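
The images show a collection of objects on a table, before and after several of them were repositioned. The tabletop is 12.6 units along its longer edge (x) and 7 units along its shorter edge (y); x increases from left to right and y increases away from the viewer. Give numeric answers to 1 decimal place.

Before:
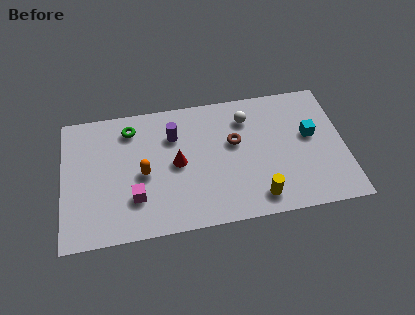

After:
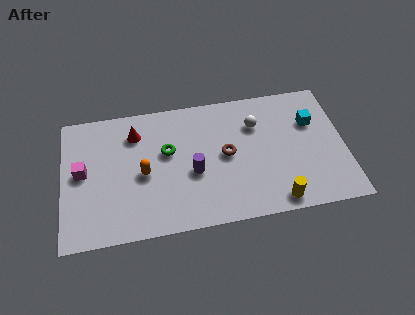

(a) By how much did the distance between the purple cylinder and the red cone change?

+2.0

Before: roughly 1.5 units apart; after: 3.5. That's 2.0 units further apart.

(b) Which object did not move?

the orange capsule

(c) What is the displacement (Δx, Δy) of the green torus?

(1.6, -1.5)

The green torus started near (3.1, 5.7) and ended near (4.7, 4.2).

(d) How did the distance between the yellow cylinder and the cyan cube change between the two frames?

+0.5

Before: roughly 3.8 units apart; after: 4.3. That's 0.5 units further apart.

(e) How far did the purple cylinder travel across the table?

2.2

The purple cylinder moved from about (5.0, 5.0) to (5.8, 2.9), a distance of √(0.8² + 2.1²) ≈ 2.2.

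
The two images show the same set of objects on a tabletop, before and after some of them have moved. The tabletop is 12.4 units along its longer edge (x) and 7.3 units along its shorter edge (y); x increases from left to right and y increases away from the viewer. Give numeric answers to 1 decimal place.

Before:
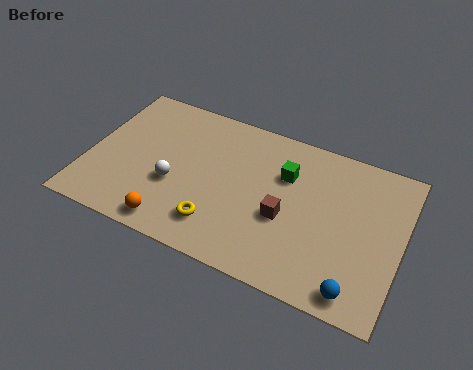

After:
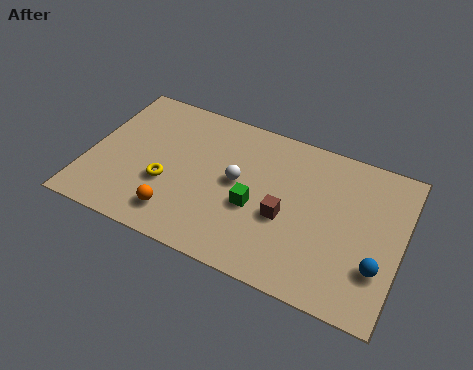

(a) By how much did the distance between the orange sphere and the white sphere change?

+1.4

They were about 1.9 units apart before and 3.3 after — 1.4 units further apart.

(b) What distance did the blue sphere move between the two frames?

1.5

The blue sphere moved from about (10.9, 0.9) to (11.6, 2.2), a distance of √(0.7² + 1.3²) ≈ 1.5.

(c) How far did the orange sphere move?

0.5

The orange sphere was near (3.7, 0.9) before and (3.8, 1.4) after, so it travelled √(0.1² + 0.5²) ≈ 0.5 units.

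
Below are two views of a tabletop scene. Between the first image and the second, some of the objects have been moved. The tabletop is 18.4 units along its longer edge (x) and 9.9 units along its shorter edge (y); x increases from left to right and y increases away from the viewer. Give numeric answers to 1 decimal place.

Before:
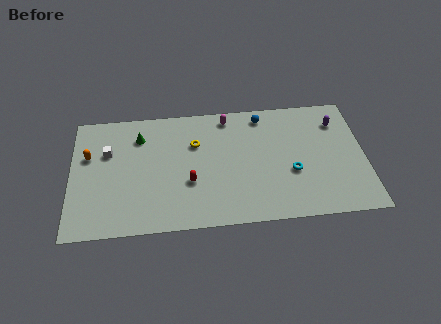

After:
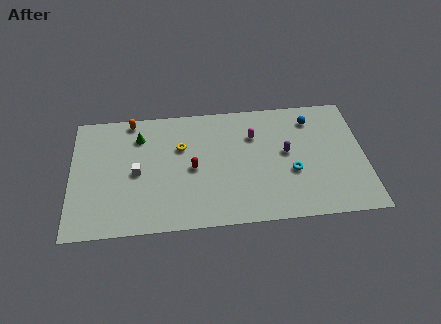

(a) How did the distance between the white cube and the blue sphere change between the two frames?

+1.6

They were about 10.0 units apart before and 11.6 after — 1.6 units further apart.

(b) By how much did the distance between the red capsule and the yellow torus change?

-1.2

They were about 3.1 units apart before and 1.9 after — 1.2 units closer together.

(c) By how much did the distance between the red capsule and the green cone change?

-0.7

Before: roughly 5.1 units apart; after: 4.4. That's 0.7 units closer together.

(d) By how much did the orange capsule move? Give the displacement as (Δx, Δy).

(2.7, 2.7)

The orange capsule started near (1.1, 6.3) and ended near (3.8, 9.0).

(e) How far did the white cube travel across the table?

2.5

The white cube was near (2.3, 6.5) before and (4.1, 4.7) after, so it travelled √(1.8² + 1.8²) ≈ 2.5 units.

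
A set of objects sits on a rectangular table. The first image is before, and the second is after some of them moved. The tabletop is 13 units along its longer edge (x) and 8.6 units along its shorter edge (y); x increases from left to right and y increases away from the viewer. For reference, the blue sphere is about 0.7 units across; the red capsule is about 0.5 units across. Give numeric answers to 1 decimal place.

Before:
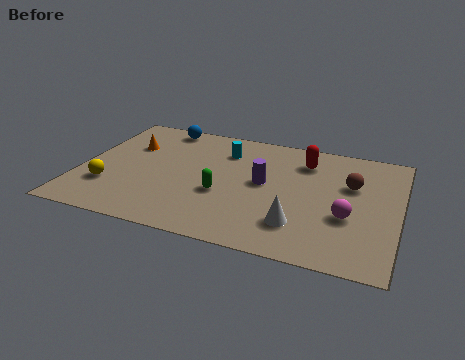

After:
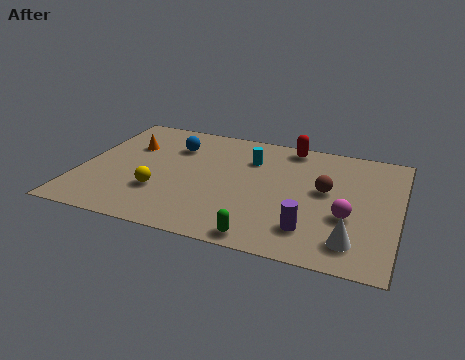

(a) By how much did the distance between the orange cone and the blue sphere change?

-0.3

The distance was about 2.2 in the first image and 1.9 in the second, so they moved 0.3 units closer together.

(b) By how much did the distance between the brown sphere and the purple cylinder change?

-0.7

The distance was about 3.6 in the first image and 2.9 in the second, so they moved 0.7 units closer together.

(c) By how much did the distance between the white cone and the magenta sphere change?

-0.6

They were about 2.2 units apart before and 1.6 after — 0.6 units closer together.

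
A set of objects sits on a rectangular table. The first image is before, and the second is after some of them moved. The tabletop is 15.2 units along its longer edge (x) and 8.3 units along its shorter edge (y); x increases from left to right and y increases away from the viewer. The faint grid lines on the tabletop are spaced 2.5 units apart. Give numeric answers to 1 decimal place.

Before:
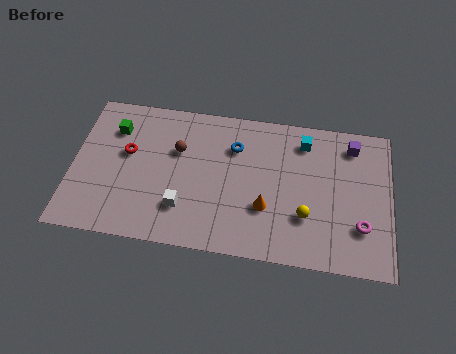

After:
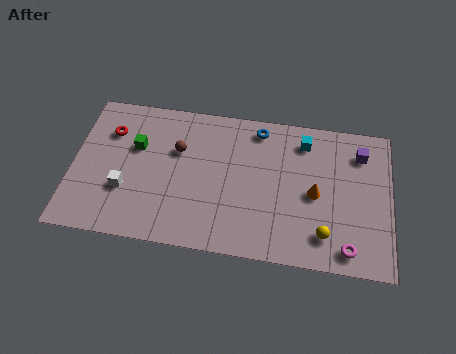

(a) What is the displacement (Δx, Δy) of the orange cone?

(2.3, 1.1)

From the two frames, the orange cone sits at roughly (9.3, 2.8) before and (11.6, 3.9) after.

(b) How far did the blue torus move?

1.6

The blue torus was near (7.7, 6.0) before and (8.8, 7.2) after, so it travelled √(1.1² + 1.2²) ≈ 1.6 units.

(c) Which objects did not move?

the cyan cube and the brown sphere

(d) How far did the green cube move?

1.4

The green cube was near (1.9, 6.2) before and (3.0, 5.3) after, so it travelled √(1.1² + 0.9²) ≈ 1.4 units.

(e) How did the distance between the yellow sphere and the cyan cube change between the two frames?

+1.0

Before: roughly 4.2 units apart; after: 5.2. That's 1.0 units further apart.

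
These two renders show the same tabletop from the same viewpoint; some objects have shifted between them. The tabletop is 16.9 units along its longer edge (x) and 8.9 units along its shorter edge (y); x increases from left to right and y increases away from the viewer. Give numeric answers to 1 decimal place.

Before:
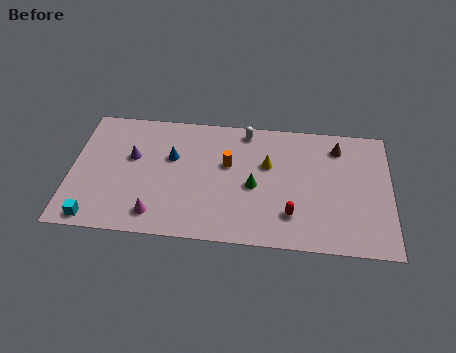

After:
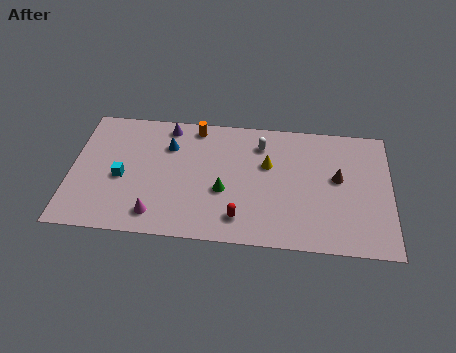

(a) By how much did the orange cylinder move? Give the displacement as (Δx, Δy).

(-1.8, 2.5)

The orange cylinder started near (8.3, 5.4) and ended near (6.5, 7.9).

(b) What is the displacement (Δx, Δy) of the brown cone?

(0.0, -2.2)

From the two frames, the brown cone sits at roughly (14.1, 7.2) before and (14.1, 5.0) after.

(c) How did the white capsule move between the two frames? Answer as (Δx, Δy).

(0.8, -0.9)

The white capsule started near (9.2, 7.9) and ended near (10.0, 7.0).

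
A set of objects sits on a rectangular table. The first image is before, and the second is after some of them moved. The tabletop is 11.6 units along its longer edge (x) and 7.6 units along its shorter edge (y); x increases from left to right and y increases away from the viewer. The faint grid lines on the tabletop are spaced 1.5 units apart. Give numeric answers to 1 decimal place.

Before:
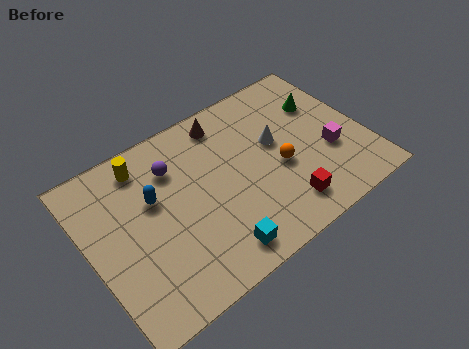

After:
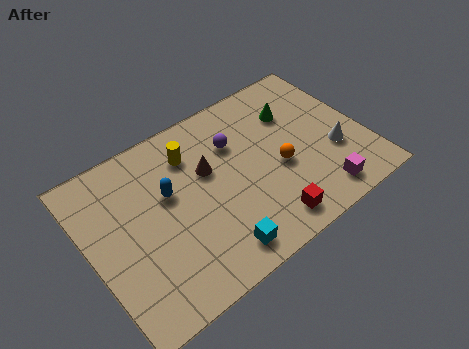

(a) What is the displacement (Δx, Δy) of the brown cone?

(-1.1, -1.8)

The brown cone started near (6.2, 6.5) and ended near (5.1, 4.7).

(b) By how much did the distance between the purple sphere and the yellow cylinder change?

+0.5

The distance was about 1.4 in the first image and 1.9 in the second, so they moved 0.5 units further apart.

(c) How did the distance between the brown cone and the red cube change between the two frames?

-1.3

The distance was about 5.3 in the first image and 4.0 in the second, so they moved 1.3 units closer together.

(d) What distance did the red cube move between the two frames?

0.9

The red cube was near (7.7, 1.4) before and (6.9, 1.1) after, so it travelled √(0.8² + 0.3²) ≈ 0.9 units.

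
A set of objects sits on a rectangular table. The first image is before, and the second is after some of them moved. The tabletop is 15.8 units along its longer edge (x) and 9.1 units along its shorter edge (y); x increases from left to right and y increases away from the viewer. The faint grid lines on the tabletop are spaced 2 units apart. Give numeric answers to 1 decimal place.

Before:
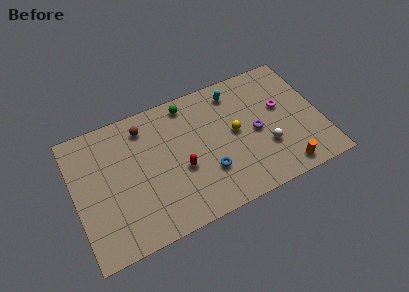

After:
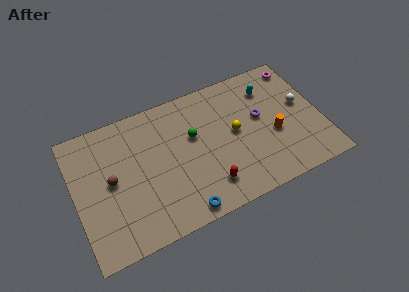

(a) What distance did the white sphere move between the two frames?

3.3

From (12.1, 3.0) to (14.7, 5.1), the white sphere covered √(2.6² + 2.1²) ≈ 3.3 units.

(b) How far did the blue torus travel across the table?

2.7

The blue torus was near (8.3, 2.8) before and (6.4, 0.9) after, so it travelled √(1.9² + 1.9²) ≈ 2.7 units.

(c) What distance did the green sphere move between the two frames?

2.4

The green sphere was near (7.6, 8.0) before and (7.7, 5.6) after, so it travelled √(0.1² + 2.4²) ≈ 2.4 units.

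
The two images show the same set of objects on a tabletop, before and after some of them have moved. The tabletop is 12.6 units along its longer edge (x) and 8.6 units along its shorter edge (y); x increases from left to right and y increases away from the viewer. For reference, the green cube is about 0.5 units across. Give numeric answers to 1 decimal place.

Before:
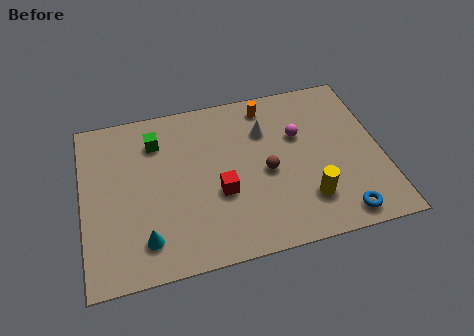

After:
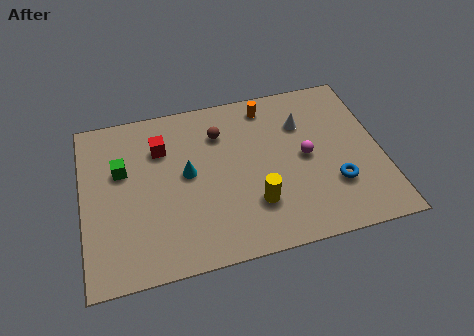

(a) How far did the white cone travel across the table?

1.6

The white cone was near (7.8, 6.1) before and (9.4, 6.1) after, so it travelled √(1.6² + 0.0²) ≈ 1.6 units.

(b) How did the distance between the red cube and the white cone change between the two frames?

+2.5

Before: roughly 3.5 units apart; after: 6.0. That's 2.5 units further apart.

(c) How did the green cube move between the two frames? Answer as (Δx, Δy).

(-1.5, -1.2)

The green cube started near (3.2, 6.6) and ended near (1.7, 5.4).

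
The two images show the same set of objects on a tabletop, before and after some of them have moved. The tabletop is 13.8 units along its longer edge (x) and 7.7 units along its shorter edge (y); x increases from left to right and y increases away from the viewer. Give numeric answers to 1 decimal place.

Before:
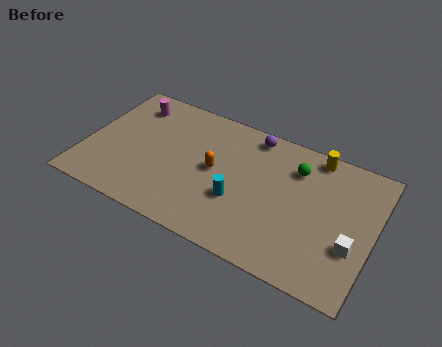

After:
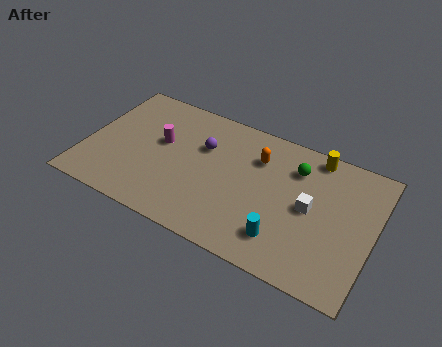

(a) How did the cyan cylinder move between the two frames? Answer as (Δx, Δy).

(2.3, -1.1)

From the two frames, the cyan cylinder sits at roughly (7.5, 2.8) before and (9.8, 1.7) after.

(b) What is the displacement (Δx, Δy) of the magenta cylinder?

(1.7, -1.7)

From the two frames, the magenta cylinder sits at roughly (1.8, 6.2) before and (3.5, 4.5) after.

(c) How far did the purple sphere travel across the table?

2.8

The purple sphere was near (7.7, 6.8) before and (5.5, 5.1) after, so it travelled √(2.2² + 1.7²) ≈ 2.8 units.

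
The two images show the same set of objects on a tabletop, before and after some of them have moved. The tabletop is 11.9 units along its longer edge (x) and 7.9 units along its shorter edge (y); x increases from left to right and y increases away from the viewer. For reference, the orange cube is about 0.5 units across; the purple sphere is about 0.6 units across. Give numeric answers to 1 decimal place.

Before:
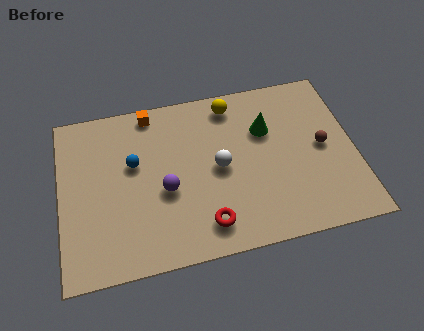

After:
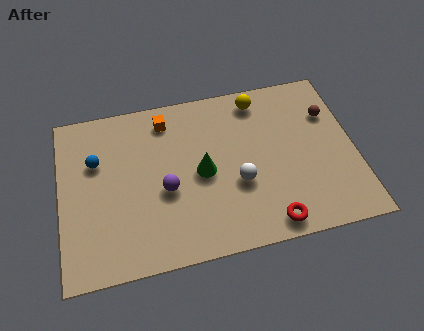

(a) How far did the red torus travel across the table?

2.5

The red torus was near (5.7, 1.4) before and (8.2, 0.9) after, so it travelled √(2.5² + 0.5²) ≈ 2.5 units.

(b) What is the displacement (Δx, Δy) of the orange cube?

(0.6, -0.5)

The orange cube started near (3.8, 7.1) and ended near (4.4, 6.6).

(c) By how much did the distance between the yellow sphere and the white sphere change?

+1.0

The distance was about 3.0 in the first image and 4.0 in the second, so they moved 1.0 units further apart.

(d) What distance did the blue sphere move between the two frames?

1.6

From (3.0, 4.8) to (1.5, 5.2), the blue sphere covered √(1.5² + 0.4²) ≈ 1.6 units.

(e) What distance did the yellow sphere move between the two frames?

1.1

The yellow sphere was near (7.1, 6.8) before and (8.2, 6.8) after, so it travelled √(1.1² + 0.0²) ≈ 1.1 units.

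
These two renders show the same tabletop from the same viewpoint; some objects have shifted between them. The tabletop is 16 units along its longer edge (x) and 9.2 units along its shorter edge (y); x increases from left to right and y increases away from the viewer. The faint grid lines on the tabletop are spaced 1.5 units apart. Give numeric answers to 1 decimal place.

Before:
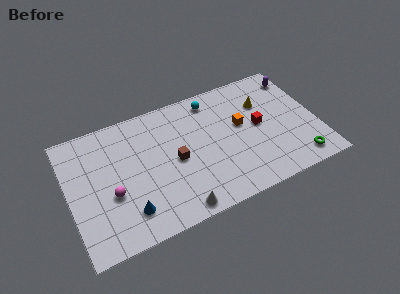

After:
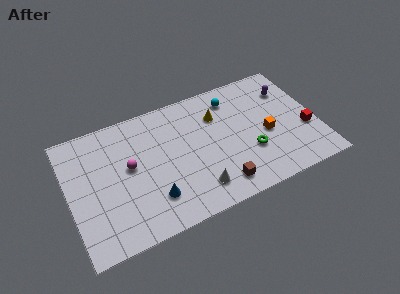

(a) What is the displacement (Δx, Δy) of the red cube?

(2.9, -1.4)

The red cube started near (12.3, 4.8) and ended near (15.2, 3.4).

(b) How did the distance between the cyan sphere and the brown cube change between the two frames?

+1.7

The distance was about 4.5 in the first image and 6.2 in the second, so they moved 1.7 units further apart.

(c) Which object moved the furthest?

the brown cube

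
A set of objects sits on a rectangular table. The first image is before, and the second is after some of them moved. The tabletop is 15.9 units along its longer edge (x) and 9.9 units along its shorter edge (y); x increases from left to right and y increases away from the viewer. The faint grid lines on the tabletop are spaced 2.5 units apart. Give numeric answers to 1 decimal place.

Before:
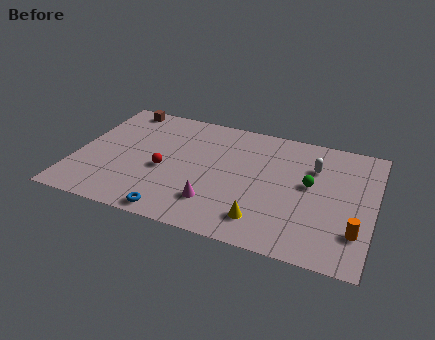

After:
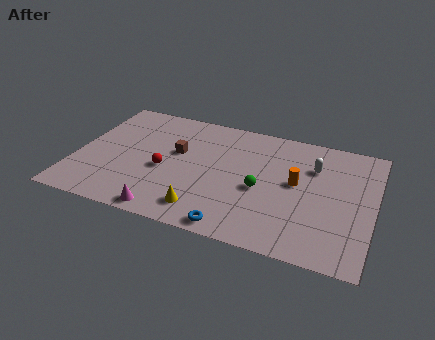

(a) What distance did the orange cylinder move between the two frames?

4.3

From (15.1, 2.6) to (11.8, 5.4), the orange cylinder covered √(3.3² + 2.8²) ≈ 4.3 units.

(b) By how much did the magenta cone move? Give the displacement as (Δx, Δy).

(-2.4, -1.5)

The magenta cone was at about (7.7, 2.4) and moved to about (5.3, 0.9).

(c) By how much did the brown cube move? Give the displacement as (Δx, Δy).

(3.4, -3.0)

From the two frames, the brown cube sits at roughly (1.9, 8.9) before and (5.3, 5.9) after.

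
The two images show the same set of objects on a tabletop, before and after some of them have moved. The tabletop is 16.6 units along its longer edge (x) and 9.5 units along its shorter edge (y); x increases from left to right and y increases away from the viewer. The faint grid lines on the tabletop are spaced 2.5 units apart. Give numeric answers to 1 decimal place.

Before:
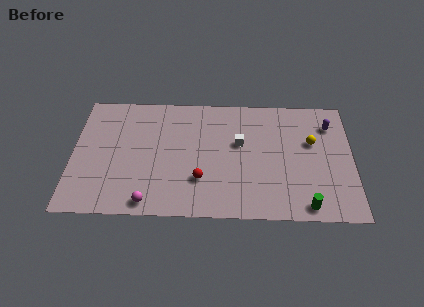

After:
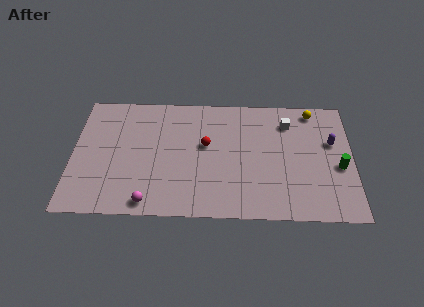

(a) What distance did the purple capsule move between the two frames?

1.4

From (15.3, 7.3) to (15.4, 5.9), the purple capsule covered √(0.1² + 1.4²) ≈ 1.4 units.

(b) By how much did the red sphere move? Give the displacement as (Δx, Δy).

(0.3, 2.7)

From the two frames, the red sphere sits at roughly (7.6, 2.8) before and (7.9, 5.5) after.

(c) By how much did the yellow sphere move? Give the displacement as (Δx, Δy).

(0.1, 2.5)

The yellow sphere started near (14.2, 5.9) and ended near (14.3, 8.4).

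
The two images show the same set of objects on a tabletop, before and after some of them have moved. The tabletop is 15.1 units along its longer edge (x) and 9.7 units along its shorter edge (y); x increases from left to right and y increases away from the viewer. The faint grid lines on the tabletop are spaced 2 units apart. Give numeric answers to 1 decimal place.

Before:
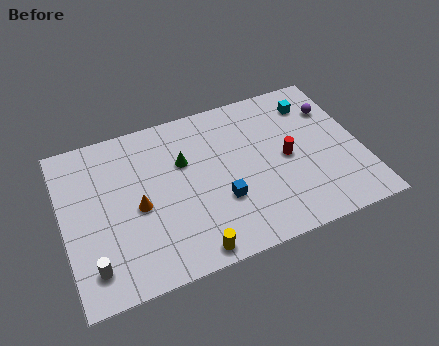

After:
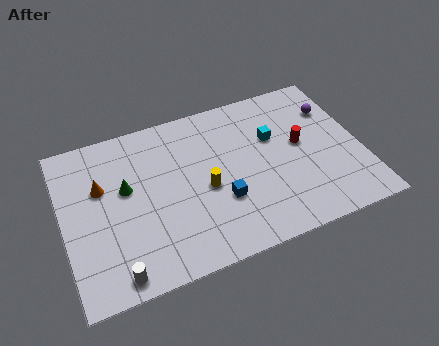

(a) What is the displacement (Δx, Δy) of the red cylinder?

(0.8, 0.6)

The red cylinder was at about (11.3, 4.7) and moved to about (12.1, 5.3).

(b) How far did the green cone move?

3.1

From (6.2, 6.3) to (3.2, 5.7), the green cone covered √(3.0² + 0.6²) ≈ 3.1 units.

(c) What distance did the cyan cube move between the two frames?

2.7

The cyan cube was near (13.0, 7.7) before and (10.8, 6.2) after, so it travelled √(2.2² + 1.5²) ≈ 2.7 units.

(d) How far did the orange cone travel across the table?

2.5

From (3.7, 4.4) to (2.0, 6.2), the orange cone covered √(1.7² + 1.8²) ≈ 2.5 units.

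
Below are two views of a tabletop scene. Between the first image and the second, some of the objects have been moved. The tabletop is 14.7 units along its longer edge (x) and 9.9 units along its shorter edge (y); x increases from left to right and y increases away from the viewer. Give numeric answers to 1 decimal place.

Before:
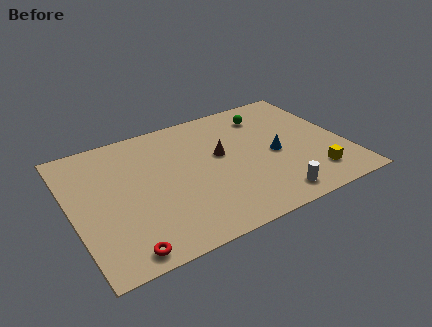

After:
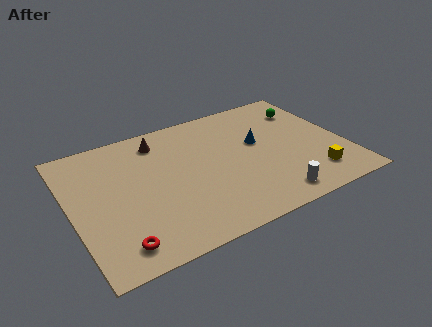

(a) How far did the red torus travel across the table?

0.5

The red torus was near (2.2, 1.0) before and (2.0, 1.5) after, so it travelled √(0.2² + 0.5²) ≈ 0.5 units.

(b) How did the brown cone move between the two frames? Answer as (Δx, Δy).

(-3.0, 2.5)

From the two frames, the brown cone sits at roughly (8.1, 5.7) before and (5.1, 8.2) after.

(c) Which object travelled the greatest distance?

the brown cone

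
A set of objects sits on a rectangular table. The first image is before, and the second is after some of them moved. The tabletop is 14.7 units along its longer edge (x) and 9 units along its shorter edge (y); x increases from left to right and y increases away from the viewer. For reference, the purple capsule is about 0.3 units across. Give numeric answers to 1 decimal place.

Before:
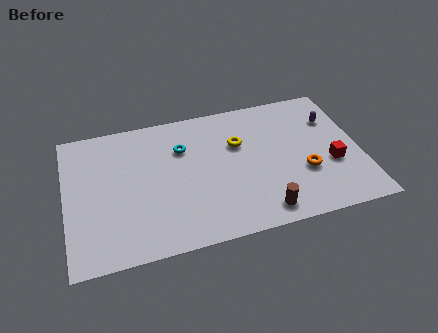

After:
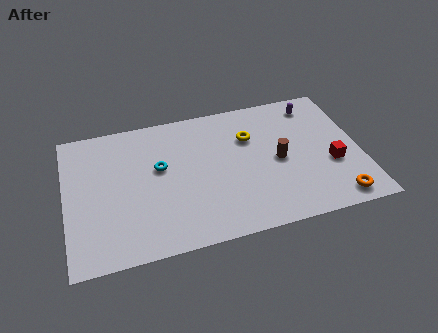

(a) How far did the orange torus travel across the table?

2.5

The orange torus moved from about (11.8, 3.2) to (13.2, 1.1), a distance of √(1.4² + 2.1²) ≈ 2.5.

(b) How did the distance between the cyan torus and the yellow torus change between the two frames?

+1.9

The distance was about 2.8 in the first image and 4.7 in the second, so they moved 1.9 units further apart.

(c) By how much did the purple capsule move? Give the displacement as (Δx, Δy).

(-0.8, 1.2)

The purple capsule was at about (13.5, 6.4) and moved to about (12.7, 7.6).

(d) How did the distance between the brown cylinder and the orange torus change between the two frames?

+1.1

They were about 3.0 units apart before and 4.1 after — 1.1 units further apart.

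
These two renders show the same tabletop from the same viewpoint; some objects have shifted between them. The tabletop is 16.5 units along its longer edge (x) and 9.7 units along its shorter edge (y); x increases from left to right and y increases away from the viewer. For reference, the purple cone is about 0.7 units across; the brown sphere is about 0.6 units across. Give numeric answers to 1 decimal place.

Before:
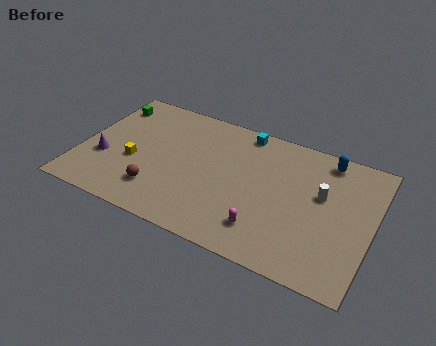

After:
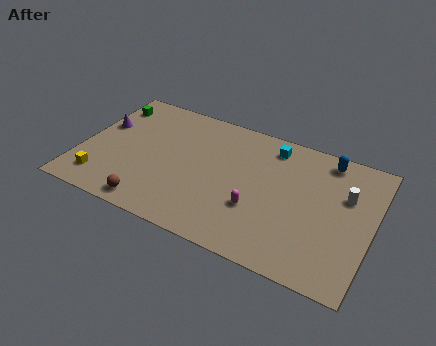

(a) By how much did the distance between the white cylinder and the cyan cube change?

-0.8

Before: roughly 5.6 units apart; after: 4.8. That's 0.8 units closer together.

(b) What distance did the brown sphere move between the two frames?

1.2

From (4.7, 2.3) to (4.5, 1.1), the brown sphere covered √(0.2² + 1.2²) ≈ 1.2 units.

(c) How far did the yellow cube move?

2.6

The yellow cube was near (3.1, 3.9) before and (1.5, 1.8) after, so it travelled √(1.6² + 2.1²) ≈ 2.6 units.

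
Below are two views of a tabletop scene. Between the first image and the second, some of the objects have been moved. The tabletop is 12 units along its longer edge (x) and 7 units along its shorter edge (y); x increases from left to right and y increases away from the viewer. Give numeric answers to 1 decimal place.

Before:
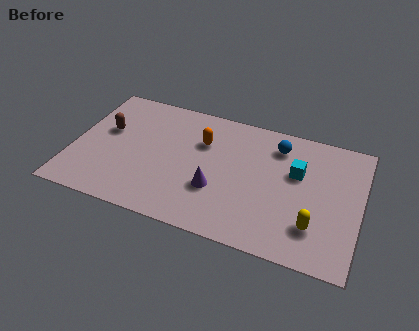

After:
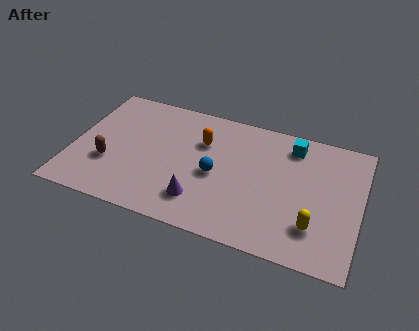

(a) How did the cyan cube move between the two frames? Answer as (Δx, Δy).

(-0.3, 1.4)

The cyan cube was at about (9.3, 4.4) and moved to about (9.0, 5.8).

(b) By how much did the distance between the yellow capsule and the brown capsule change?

-0.6

Before: roughly 9.2 units apart; after: 8.6. That's 0.6 units closer together.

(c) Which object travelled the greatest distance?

the blue sphere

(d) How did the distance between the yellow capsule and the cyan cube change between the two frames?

+1.4

Before: roughly 2.8 units apart; after: 4.2. That's 1.4 units further apart.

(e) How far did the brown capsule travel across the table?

1.8

The brown capsule moved from about (1.3, 4.2) to (1.6, 2.4), a distance of √(0.3² + 1.8²) ≈ 1.8.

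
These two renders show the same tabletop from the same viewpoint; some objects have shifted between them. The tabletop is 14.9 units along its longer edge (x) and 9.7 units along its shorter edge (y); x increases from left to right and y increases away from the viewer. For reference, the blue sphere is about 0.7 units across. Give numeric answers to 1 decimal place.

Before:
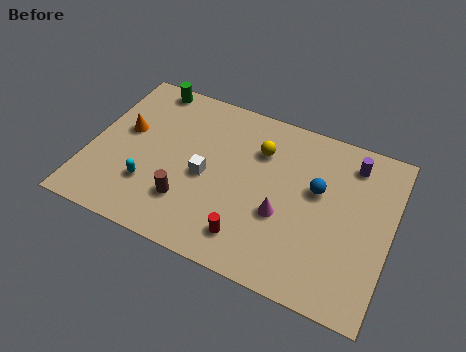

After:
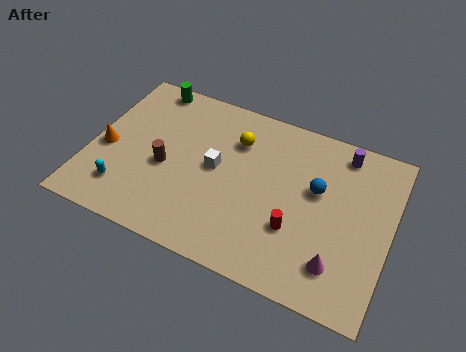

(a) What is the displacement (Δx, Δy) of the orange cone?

(-0.8, -1.4)

From the two frames, the orange cone sits at roughly (1.6, 5.6) before and (0.8, 4.2) after.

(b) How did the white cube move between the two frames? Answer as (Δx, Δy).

(0.4, 0.7)

The white cube was at about (5.8, 4.4) and moved to about (6.2, 5.1).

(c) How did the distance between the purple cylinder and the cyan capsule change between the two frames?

+1.2

The distance was about 10.8 in the first image and 12.0 in the second, so they moved 1.2 units further apart.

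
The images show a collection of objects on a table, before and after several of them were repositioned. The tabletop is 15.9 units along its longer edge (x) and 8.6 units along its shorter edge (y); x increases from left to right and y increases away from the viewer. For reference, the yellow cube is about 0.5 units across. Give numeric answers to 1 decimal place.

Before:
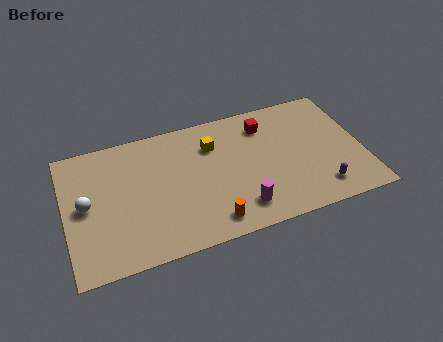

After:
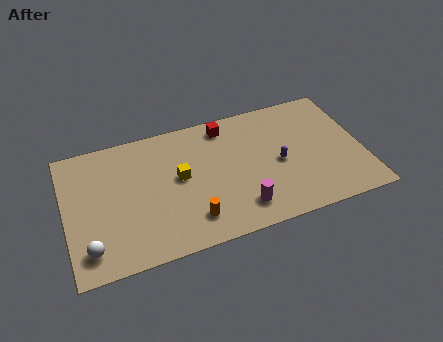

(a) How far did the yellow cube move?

2.5

The yellow cube moved from about (8.0, 6.3) to (6.1, 4.7), a distance of √(1.9² + 1.6²) ≈ 2.5.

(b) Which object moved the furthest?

the purple capsule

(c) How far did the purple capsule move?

3.1

The purple capsule moved from about (13.4, 1.6) to (11.4, 4.0), a distance of √(2.0² + 2.4²) ≈ 3.1.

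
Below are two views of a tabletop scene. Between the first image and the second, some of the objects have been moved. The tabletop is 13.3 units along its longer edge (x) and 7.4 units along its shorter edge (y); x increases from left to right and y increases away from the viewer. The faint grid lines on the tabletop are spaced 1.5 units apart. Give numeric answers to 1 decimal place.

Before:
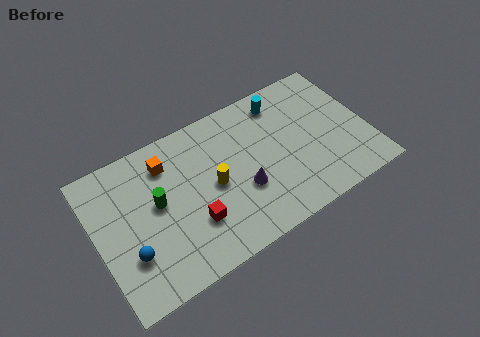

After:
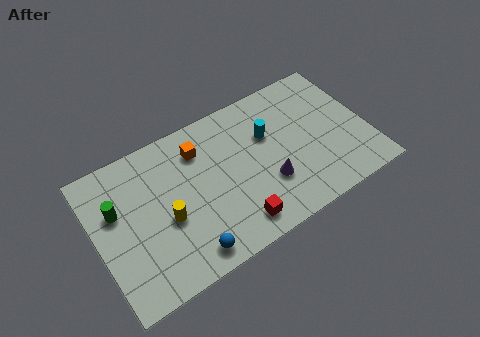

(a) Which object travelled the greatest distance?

the blue sphere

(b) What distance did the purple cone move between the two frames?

1.2

From (7.0, 2.7) to (8.2, 2.4), the purple cone covered √(1.2² + 0.3²) ≈ 1.2 units.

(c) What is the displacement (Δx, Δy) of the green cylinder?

(-1.9, 0.6)

The green cylinder started near (3.0, 4.1) and ended near (1.1, 4.7).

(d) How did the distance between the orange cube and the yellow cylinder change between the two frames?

+0.3

They were about 3.0 units apart before and 3.3 after — 0.3 units further apart.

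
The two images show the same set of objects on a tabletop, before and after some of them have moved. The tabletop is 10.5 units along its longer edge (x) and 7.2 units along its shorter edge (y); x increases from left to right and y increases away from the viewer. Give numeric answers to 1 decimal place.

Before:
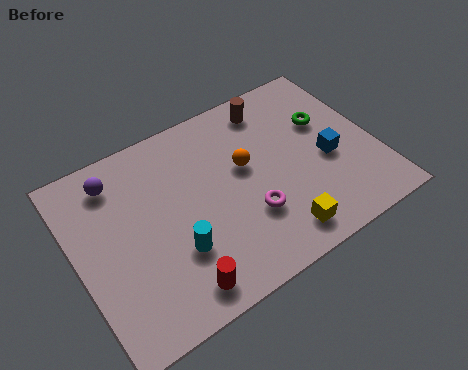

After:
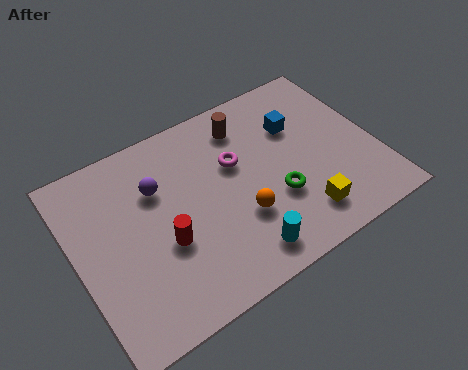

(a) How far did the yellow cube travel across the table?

0.9

The yellow cube moved from about (6.6, 1.1) to (7.5, 1.4), a distance of √(0.9² + 0.3²) ≈ 0.9.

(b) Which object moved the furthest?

the green torus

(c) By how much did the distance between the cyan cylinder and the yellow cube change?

-1.4

Before: roughly 3.6 units apart; after: 2.2. That's 1.4 units closer together.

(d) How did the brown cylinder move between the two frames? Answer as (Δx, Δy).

(-1.0, -0.3)

The brown cylinder started near (7.3, 6.1) and ended near (6.3, 5.8).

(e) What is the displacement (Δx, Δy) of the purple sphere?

(1.3, -1.0)

From the two frames, the purple sphere sits at roughly (1.7, 5.9) before and (3.0, 4.9) after.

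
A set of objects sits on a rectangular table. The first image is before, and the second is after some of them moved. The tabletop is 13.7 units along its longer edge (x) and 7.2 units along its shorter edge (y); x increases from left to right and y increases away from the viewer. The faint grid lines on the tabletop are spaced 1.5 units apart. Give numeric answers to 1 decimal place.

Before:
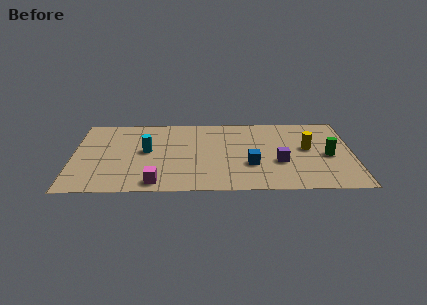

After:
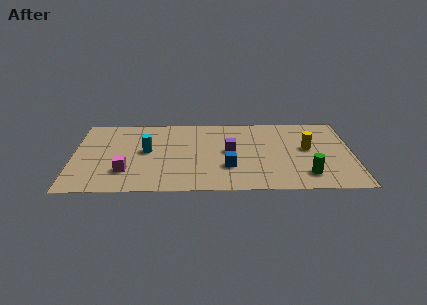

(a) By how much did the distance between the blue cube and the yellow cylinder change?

+1.1

The distance was about 3.2 in the first image and 4.3 in the second, so they moved 1.1 units further apart.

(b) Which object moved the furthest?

the purple cube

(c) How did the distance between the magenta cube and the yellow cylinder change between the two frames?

+1.1

They were about 8.0 units apart before and 9.1 after — 1.1 units further apart.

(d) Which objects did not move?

the cyan cylinder and the yellow cylinder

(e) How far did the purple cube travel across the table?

2.6

From (10.1, 2.7) to (7.7, 3.8), the purple cube covered √(2.4² + 1.1²) ≈ 2.6 units.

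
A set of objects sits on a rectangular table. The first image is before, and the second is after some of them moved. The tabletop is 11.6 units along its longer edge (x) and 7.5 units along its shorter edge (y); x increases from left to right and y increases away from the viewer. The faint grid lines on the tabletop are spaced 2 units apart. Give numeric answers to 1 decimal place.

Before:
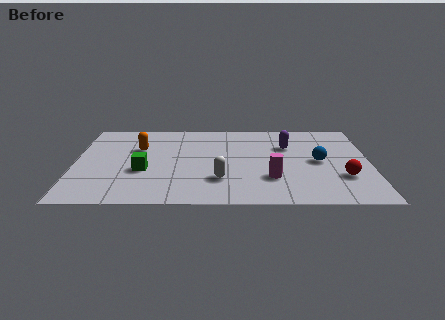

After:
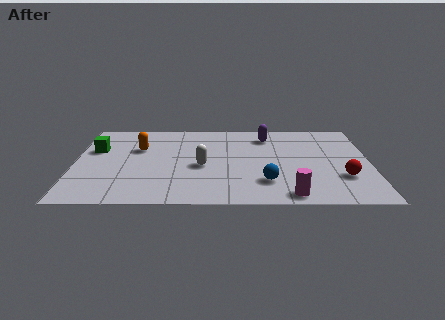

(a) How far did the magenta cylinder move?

1.6

The magenta cylinder moved from about (7.7, 2.2) to (8.4, 0.8), a distance of √(0.7² + 1.4²) ≈ 1.6.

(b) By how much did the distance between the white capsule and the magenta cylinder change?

+2.2

Before: roughly 2.0 units apart; after: 4.2. That's 2.2 units further apart.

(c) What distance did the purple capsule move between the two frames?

1.2

From (8.4, 5.1) to (7.6, 6.0), the purple capsule covered √(0.8² + 0.9²) ≈ 1.2 units.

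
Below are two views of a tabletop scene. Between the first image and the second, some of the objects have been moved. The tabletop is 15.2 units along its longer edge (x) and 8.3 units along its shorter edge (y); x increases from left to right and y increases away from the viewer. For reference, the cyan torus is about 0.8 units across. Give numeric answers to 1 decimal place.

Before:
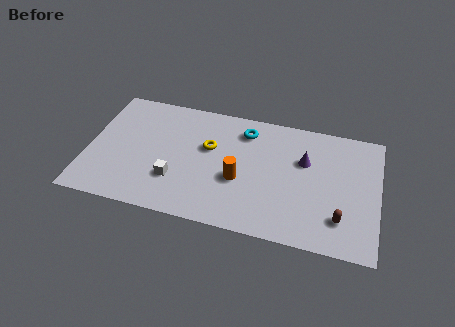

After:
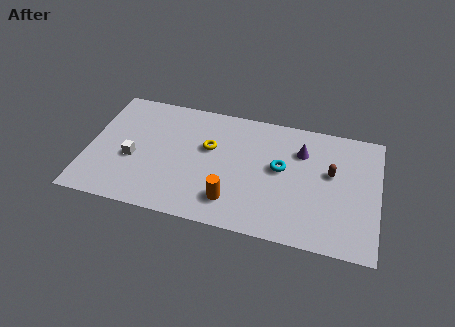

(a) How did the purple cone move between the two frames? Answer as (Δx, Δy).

(-0.2, 0.6)

From the two frames, the purple cone sits at roughly (11.3, 5.4) before and (11.1, 6.0) after.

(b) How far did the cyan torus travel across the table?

2.9

The cyan torus moved from about (8.1, 6.7) to (10.1, 4.6), a distance of √(2.0² + 2.1²) ≈ 2.9.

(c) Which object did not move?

the yellow torus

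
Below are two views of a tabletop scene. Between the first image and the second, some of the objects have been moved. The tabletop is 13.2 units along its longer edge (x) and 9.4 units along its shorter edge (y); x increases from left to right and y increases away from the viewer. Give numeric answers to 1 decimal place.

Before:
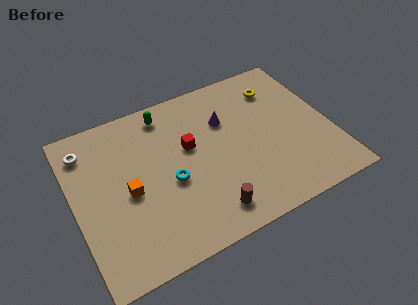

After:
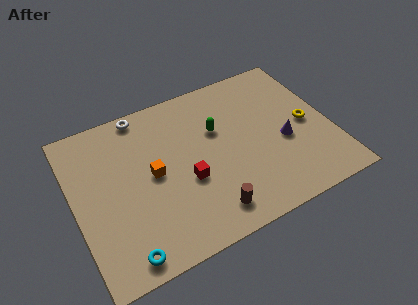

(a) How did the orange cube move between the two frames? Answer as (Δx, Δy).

(1.3, 0.5)

The orange cube was at about (2.7, 4.3) and moved to about (4.0, 4.8).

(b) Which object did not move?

the brown cylinder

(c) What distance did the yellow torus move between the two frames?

3.0

From (10.9, 7.3) to (12.0, 4.5), the yellow torus covered √(1.1² + 2.8²) ≈ 3.0 units.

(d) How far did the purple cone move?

3.7

The purple cone moved from about (8.0, 6.4) to (10.7, 3.9), a distance of √(2.7² + 2.5²) ≈ 3.7.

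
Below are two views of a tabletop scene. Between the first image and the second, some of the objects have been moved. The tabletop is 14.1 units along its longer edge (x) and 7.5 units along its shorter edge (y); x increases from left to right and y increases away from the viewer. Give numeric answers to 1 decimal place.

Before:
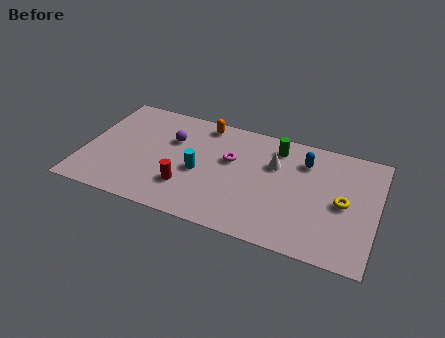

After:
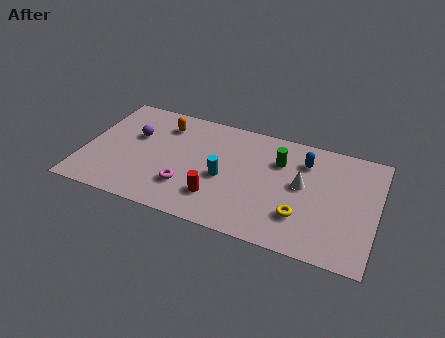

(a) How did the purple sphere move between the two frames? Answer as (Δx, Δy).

(-1.8, -0.3)

The purple sphere started near (4.1, 5.0) and ended near (2.3, 4.7).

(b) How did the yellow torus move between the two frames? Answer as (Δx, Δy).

(-1.9, -1.5)

From the two frames, the yellow torus sits at roughly (12.5, 3.6) before and (10.6, 2.1) after.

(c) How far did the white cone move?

1.7

The white cone moved from about (9.1, 5.0) to (10.5, 4.1), a distance of √(1.4² + 0.9²) ≈ 1.7.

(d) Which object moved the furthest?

the magenta torus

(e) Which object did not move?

the blue capsule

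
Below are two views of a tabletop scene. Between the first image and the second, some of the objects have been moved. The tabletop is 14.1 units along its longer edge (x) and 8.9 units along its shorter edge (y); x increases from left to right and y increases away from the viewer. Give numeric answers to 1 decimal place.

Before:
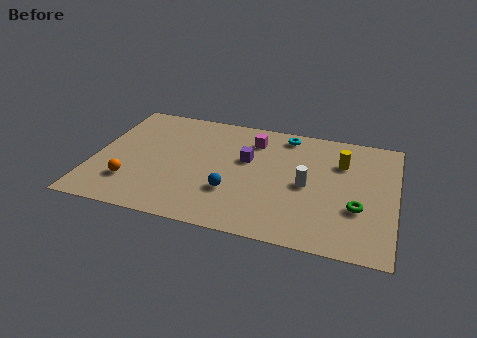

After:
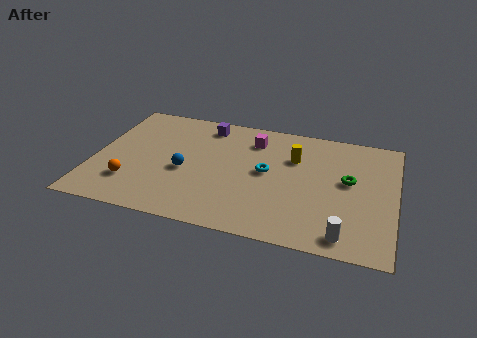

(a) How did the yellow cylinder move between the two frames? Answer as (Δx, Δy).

(-2.2, -0.2)

The yellow cylinder started near (11.5, 6.3) and ended near (9.3, 6.1).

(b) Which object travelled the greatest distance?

the white cylinder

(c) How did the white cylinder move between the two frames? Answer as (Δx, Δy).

(1.9, -3.1)

The white cylinder was at about (10.0, 4.2) and moved to about (11.9, 1.1).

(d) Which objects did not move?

the orange sphere and the magenta cube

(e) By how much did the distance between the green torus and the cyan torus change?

-2.1

The distance was about 5.9 in the first image and 3.8 in the second, so they moved 2.1 units closer together.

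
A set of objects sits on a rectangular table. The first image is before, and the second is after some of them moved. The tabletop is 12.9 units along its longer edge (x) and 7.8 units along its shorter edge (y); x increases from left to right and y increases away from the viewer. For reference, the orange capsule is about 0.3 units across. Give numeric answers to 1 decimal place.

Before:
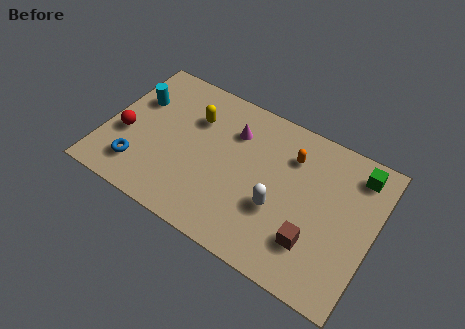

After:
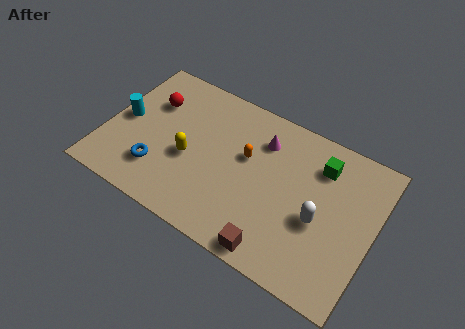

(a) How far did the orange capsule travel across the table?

2.3

The orange capsule moved from about (8.7, 5.8) to (6.7, 4.7), a distance of √(2.0² + 1.1²) ≈ 2.3.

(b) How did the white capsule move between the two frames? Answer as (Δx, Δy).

(1.9, 0.4)

From the two frames, the white capsule sits at roughly (8.5, 2.9) before and (10.4, 3.3) after.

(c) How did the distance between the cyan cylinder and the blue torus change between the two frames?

-0.8

The distance was about 3.6 in the first image and 2.8 in the second, so they moved 0.8 units closer together.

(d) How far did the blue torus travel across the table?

0.9

From (1.9, 1.7) to (2.8, 2.0), the blue torus covered √(0.9² + 0.3²) ≈ 0.9 units.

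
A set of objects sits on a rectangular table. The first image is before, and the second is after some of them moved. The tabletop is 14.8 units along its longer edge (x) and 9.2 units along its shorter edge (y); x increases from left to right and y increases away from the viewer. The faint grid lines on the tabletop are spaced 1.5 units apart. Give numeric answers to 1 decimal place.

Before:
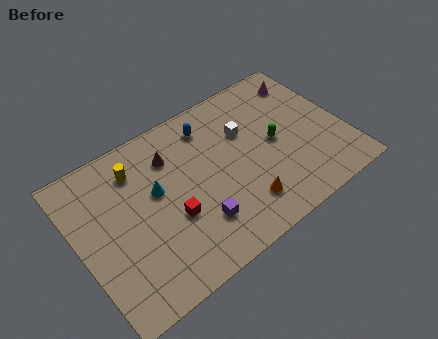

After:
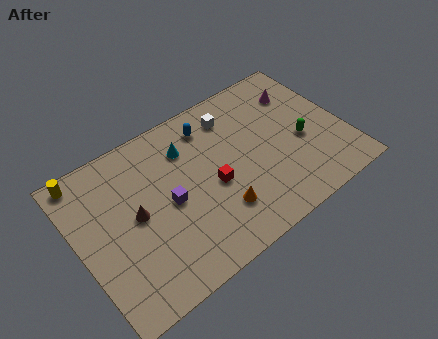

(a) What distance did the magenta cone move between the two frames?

0.8

The magenta cone was near (13.4, 7.5) before and (12.9, 6.9) after, so it travelled √(0.5² + 0.6²) ≈ 0.8 units.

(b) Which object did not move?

the blue capsule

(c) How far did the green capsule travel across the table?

1.6

The green capsule moved from about (11.0, 4.6) to (12.4, 3.9), a distance of √(1.4² + 0.7²) ≈ 1.6.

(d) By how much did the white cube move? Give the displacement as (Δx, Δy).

(-0.5, 1.3)

The white cube started near (9.6, 6.1) and ended near (9.1, 7.4).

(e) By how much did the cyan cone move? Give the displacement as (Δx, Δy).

(2.0, 1.5)

The cyan cone was at about (4.4, 5.4) and moved to about (6.4, 6.9).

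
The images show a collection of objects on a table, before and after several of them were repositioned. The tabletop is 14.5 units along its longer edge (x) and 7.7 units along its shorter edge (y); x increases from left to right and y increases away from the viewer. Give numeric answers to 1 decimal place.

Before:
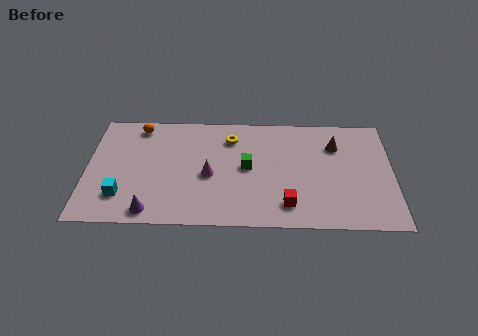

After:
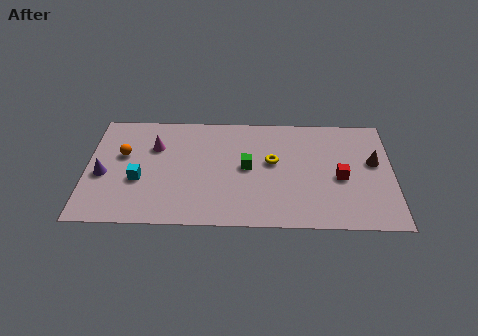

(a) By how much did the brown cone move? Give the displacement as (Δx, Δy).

(1.8, -1.1)

The brown cone was at about (11.8, 5.6) and moved to about (13.6, 4.5).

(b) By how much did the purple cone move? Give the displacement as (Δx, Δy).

(-2.3, 2.4)

From the two frames, the purple cone sits at roughly (3.1, 0.9) before and (0.8, 3.3) after.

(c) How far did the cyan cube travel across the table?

1.4

The cyan cube moved from about (1.7, 1.9) to (2.5, 3.0), a distance of √(0.8² + 1.1²) ≈ 1.4.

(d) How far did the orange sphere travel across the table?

2.1

The orange sphere was near (2.4, 6.7) before and (1.7, 4.7) after, so it travelled √(0.7² + 2.0²) ≈ 2.1 units.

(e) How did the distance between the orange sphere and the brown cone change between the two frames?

+2.4

They were about 9.5 units apart before and 11.9 after — 2.4 units further apart.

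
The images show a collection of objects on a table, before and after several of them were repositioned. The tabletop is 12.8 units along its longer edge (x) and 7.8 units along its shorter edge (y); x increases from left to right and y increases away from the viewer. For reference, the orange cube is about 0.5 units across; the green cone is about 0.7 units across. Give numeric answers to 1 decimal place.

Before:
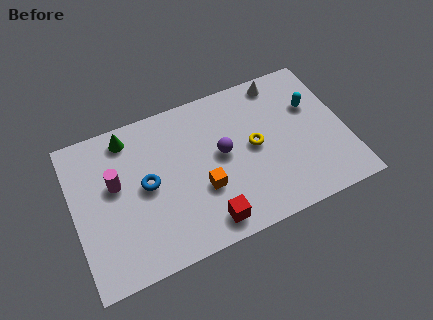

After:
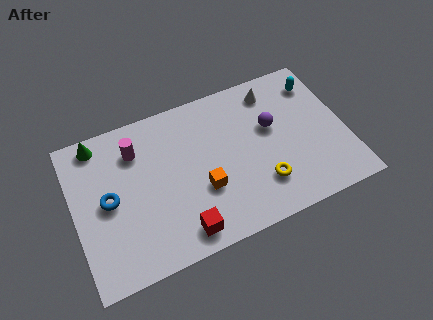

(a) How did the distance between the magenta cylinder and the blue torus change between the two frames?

+1.0

The distance was about 1.5 in the first image and 2.5 in the second, so they moved 1.0 units further apart.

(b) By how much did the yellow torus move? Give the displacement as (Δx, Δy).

(0.1, -2.0)

The yellow torus was at about (8.5, 4.0) and moved to about (8.6, 2.0).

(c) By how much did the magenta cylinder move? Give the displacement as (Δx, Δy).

(1.1, 1.3)

The magenta cylinder was at about (2.0, 4.6) and moved to about (3.1, 5.9).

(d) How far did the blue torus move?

1.8

The blue torus moved from about (3.4, 4.0) to (1.6, 3.9), a distance of √(1.8² + 0.1²) ≈ 1.8.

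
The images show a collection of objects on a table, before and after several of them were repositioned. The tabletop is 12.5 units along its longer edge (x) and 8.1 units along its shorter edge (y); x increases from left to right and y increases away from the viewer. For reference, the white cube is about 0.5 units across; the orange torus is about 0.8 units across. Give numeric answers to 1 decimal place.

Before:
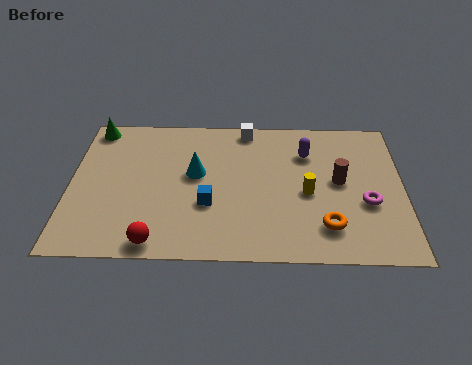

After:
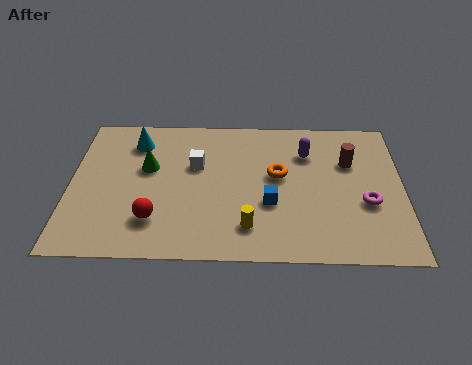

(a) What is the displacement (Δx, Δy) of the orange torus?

(-1.8, 2.8)

The orange torus started near (9.6, 1.8) and ended near (7.8, 4.6).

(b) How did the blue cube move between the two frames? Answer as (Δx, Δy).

(2.3, 0.1)

The blue cube started near (5.2, 2.9) and ended near (7.5, 3.0).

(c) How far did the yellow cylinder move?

2.9

The yellow cylinder was near (8.9, 3.6) before and (6.7, 1.7) after, so it travelled √(2.2² + 1.9²) ≈ 2.9 units.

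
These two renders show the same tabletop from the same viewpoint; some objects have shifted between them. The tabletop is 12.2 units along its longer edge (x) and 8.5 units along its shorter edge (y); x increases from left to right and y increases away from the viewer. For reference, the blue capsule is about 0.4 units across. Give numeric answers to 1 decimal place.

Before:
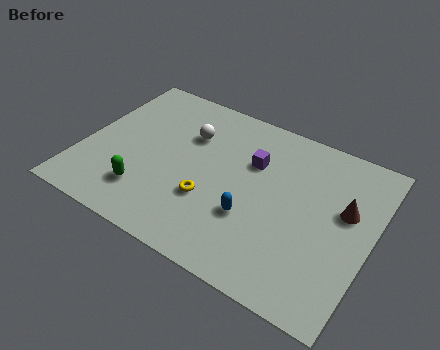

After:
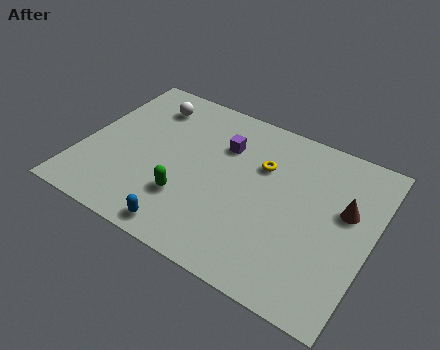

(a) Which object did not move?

the brown cone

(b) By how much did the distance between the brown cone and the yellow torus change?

-2.2

The distance was about 5.8 in the first image and 3.6 in the second, so they moved 2.2 units closer together.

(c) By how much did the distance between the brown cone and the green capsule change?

-1.8

Before: roughly 8.6 units apart; after: 6.8. That's 1.8 units closer together.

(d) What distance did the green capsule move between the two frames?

1.8

The green capsule moved from about (3.0, 2.0) to (4.7, 2.5), a distance of √(1.7² + 0.5²) ≈ 1.8.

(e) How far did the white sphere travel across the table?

2.1

The white sphere was near (4.2, 5.9) before and (2.3, 6.8) after, so it travelled √(1.9² + 0.9²) ≈ 2.1 units.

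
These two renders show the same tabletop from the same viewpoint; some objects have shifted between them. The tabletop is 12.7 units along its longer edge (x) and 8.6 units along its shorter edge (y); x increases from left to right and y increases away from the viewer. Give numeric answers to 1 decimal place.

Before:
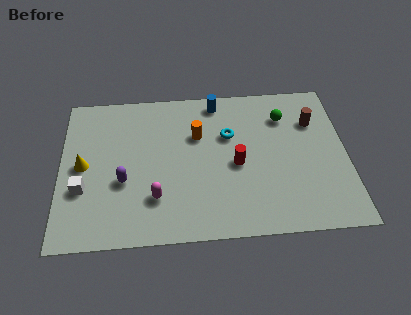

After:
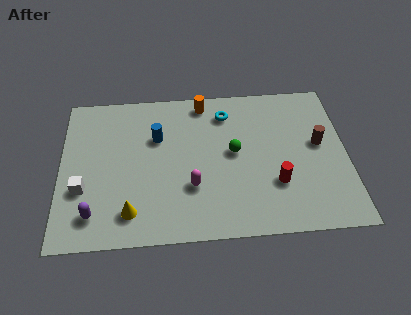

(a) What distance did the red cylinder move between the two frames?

2.1

The red cylinder moved from about (7.8, 3.9) to (9.5, 2.7), a distance of √(1.7² + 1.2²) ≈ 2.1.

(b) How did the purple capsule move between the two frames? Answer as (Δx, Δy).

(-1.3, -1.7)

The purple capsule started near (2.8, 3.3) and ended near (1.5, 1.6).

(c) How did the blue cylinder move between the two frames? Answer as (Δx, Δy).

(-2.7, -1.9)

The blue cylinder was at about (7.0, 7.6) and moved to about (4.3, 5.7).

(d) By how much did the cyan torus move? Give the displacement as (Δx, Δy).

(-0.1, 1.3)

From the two frames, the cyan torus sits at roughly (7.5, 5.6) before and (7.4, 6.9) after.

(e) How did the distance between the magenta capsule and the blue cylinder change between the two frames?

-2.7

The distance was about 6.0 in the first image and 3.3 in the second, so they moved 2.7 units closer together.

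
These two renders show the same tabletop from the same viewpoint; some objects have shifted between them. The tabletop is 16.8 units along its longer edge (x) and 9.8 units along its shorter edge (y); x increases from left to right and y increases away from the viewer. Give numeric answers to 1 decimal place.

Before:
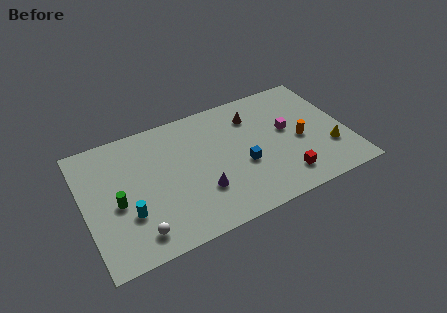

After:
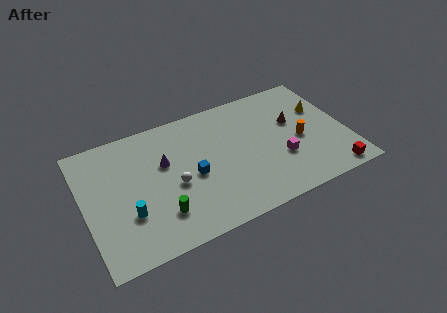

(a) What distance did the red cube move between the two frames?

3.1

The red cube moved from about (12.4, 1.9) to (15.4, 1.0), a distance of √(3.0² + 0.9²) ≈ 3.1.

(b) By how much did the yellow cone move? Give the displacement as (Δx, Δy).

(0.0, 3.4)

The yellow cone started near (15.5, 3.0) and ended near (15.5, 6.4).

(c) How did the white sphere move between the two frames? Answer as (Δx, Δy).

(2.6, 2.6)

The white sphere started near (3.0, 1.6) and ended near (5.6, 4.2).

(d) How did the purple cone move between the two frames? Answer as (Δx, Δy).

(-2.0, 3.1)

From the two frames, the purple cone sits at roughly (7.2, 3.0) before and (5.2, 6.1) after.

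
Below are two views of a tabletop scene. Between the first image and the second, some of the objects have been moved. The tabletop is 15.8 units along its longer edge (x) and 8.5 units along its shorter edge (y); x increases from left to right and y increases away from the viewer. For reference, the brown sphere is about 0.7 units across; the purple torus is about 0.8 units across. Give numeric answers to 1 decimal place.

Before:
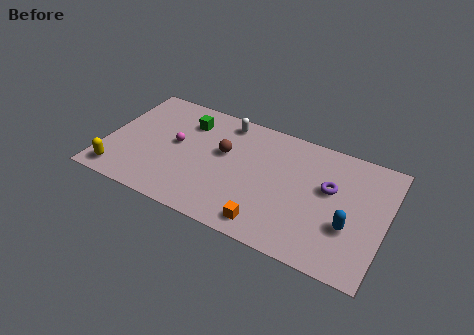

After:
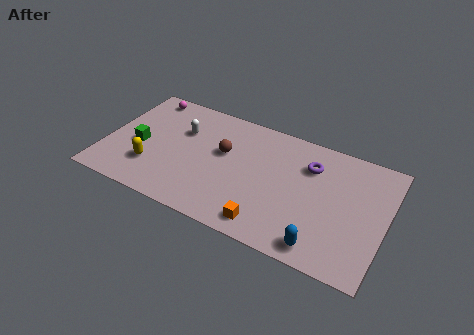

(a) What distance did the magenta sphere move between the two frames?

3.6

The magenta sphere was near (3.9, 4.6) before and (1.7, 7.5) after, so it travelled √(2.2² + 2.9²) ≈ 3.6 units.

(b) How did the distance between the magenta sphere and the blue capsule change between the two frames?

+2.5

They were about 10.1 units apart before and 12.6 after — 2.5 units further apart.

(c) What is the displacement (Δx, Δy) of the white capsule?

(-2.3, -1.7)

From the two frames, the white capsule sits at roughly (6.4, 7.4) before and (4.1, 5.7) after.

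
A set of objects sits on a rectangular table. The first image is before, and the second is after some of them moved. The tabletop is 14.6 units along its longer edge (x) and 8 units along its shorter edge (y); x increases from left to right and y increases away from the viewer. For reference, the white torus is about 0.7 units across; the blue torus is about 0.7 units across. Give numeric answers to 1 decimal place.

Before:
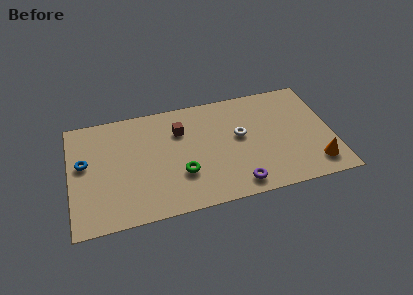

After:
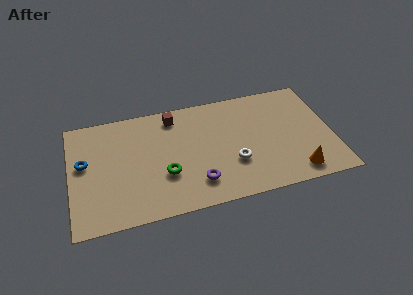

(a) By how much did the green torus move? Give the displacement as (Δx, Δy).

(-0.9, 0.2)

From the two frames, the green torus sits at roughly (6.1, 2.6) before and (5.2, 2.8) after.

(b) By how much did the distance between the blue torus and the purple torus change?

-2.3

They were about 9.0 units apart before and 6.7 after — 2.3 units closer together.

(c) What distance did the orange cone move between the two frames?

1.1

The orange cone moved from about (13.5, 1.5) to (12.4, 1.2), a distance of √(1.1² + 0.3²) ≈ 1.1.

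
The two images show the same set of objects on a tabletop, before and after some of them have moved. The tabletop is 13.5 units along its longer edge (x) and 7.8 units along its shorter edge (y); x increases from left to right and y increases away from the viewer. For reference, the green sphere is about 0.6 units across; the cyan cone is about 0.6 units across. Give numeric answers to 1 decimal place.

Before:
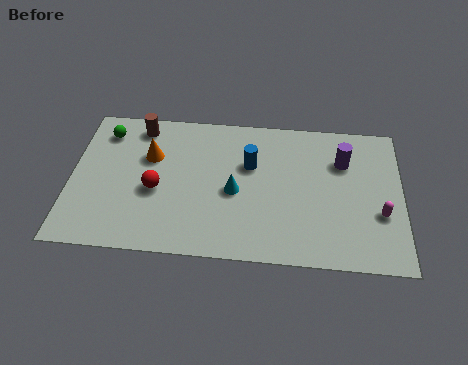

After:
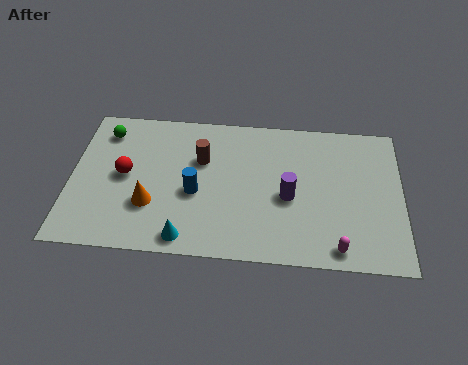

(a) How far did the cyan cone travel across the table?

3.2

The cyan cone moved from about (6.7, 3.5) to (4.8, 0.9), a distance of √(1.9² + 2.6²) ≈ 3.2.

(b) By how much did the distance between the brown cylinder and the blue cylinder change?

-3.1

The distance was about 4.9 in the first image and 1.8 in the second, so they moved 3.1 units closer together.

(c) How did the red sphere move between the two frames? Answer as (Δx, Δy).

(-1.3, 0.7)

The red sphere was at about (3.5, 3.3) and moved to about (2.2, 4.0).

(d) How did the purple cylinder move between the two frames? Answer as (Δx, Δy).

(-2.2, -2.1)

From the two frames, the purple cylinder sits at roughly (11.1, 5.5) before and (8.9, 3.4) after.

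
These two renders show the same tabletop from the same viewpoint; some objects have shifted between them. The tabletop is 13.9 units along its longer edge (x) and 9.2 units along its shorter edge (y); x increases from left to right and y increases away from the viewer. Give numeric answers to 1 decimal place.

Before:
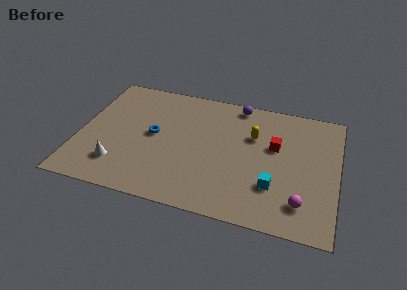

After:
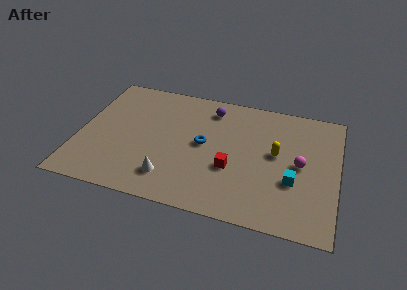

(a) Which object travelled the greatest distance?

the red cube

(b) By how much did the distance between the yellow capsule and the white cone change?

-1.7

They were about 8.1 units apart before and 6.4 after — 1.7 units closer together.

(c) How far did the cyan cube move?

1.2

From (10.6, 2.7) to (11.6, 3.3), the cyan cube covered √(1.0² + 0.6²) ≈ 1.2 units.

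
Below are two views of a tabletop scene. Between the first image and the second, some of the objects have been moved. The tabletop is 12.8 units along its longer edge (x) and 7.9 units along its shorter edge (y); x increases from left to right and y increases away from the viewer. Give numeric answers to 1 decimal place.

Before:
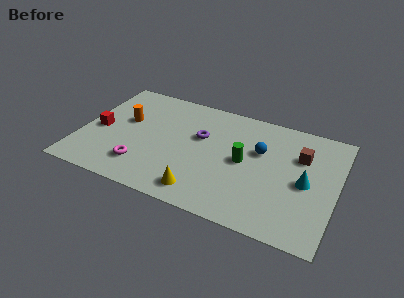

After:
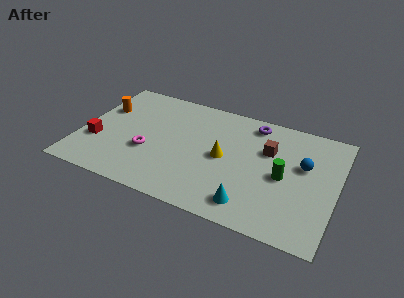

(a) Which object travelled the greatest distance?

the cyan cone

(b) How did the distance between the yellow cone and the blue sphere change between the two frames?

-0.5

Before: roughly 4.5 units apart; after: 4.0. That's 0.5 units closer together.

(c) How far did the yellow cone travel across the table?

2.8

The yellow cone moved from about (6.4, 1.2) to (7.2, 3.9), a distance of √(0.8² + 2.7²) ≈ 2.8.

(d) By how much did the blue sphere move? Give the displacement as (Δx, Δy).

(2.2, -0.2)

The blue sphere started near (8.9, 5.0) and ended near (11.1, 4.8).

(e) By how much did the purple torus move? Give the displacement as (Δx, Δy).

(2.5, 1.9)

The purple torus started near (5.9, 4.9) and ended near (8.4, 6.8).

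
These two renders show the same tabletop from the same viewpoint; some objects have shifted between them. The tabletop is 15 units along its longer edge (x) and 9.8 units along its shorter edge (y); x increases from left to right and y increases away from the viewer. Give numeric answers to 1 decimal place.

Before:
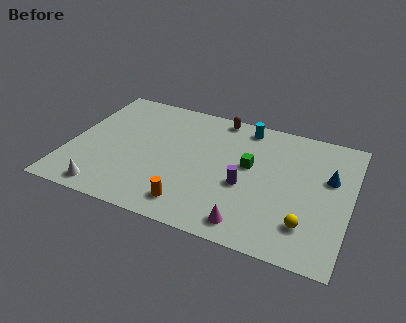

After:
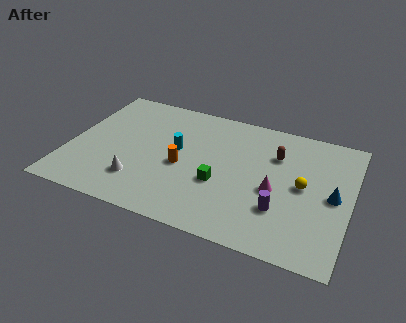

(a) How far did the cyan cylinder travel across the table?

4.6

The cyan cylinder moved from about (9.1, 8.6) to (5.7, 5.5), a distance of √(3.4² + 3.1²) ≈ 4.6.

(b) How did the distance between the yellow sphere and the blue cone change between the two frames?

-2.3

They were about 3.9 units apart before and 1.6 after — 2.3 units closer together.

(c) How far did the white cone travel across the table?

2.1

The white cone moved from about (2.4, 1.1) to (4.0, 2.4), a distance of √(1.6² + 1.3²) ≈ 2.1.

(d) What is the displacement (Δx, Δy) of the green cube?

(-1.4, -1.9)

From the two frames, the green cube sits at roughly (9.6, 5.6) before and (8.2, 3.7) after.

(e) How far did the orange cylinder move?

2.8

The orange cylinder moved from about (6.9, 1.6) to (6.1, 4.3), a distance of √(0.8² + 2.7²) ≈ 2.8.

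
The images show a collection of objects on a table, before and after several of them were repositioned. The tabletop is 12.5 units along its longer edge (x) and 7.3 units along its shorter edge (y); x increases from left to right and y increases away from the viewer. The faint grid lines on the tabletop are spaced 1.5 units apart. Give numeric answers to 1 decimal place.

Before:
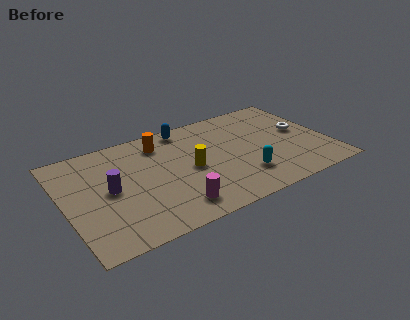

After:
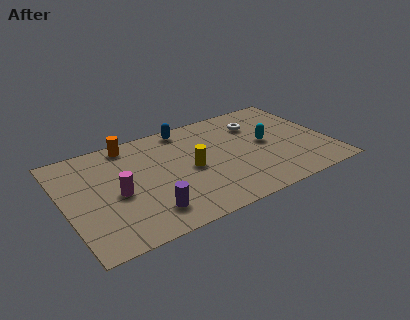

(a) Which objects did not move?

the blue capsule and the yellow cylinder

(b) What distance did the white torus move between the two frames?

2.4

From (11.4, 4.0) to (9.4, 5.4), the white torus covered √(2.0² + 1.4²) ≈ 2.4 units.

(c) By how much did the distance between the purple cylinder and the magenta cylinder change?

-1.4

The distance was about 3.6 in the first image and 2.2 in the second, so they moved 1.4 units closer together.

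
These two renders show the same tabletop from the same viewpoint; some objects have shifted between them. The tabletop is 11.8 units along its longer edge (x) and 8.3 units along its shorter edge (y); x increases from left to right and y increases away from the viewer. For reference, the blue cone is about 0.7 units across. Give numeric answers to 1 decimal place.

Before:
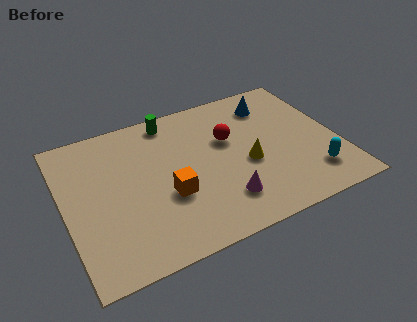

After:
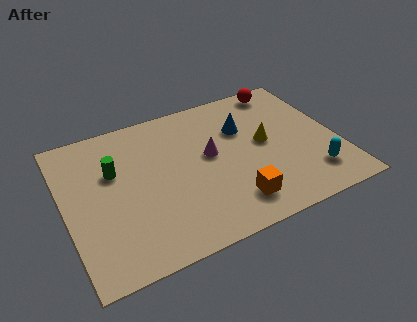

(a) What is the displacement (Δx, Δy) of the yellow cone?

(0.9, 0.9)

The yellow cone was at about (7.8, 3.5) and moved to about (8.7, 4.4).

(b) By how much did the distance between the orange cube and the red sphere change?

+3.0

They were about 3.6 units apart before and 6.6 after — 3.0 units further apart.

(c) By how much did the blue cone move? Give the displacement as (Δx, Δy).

(-1.4, -1.0)

The blue cone started near (9.3, 6.6) and ended near (7.9, 5.6).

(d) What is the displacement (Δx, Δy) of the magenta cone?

(-0.2, 2.7)

From the two frames, the magenta cone sits at roughly (6.5, 1.9) before and (6.3, 4.6) after.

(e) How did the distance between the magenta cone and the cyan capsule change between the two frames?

+1.1

Before: roughly 3.9 units apart; after: 5.0. That's 1.1 units further apart.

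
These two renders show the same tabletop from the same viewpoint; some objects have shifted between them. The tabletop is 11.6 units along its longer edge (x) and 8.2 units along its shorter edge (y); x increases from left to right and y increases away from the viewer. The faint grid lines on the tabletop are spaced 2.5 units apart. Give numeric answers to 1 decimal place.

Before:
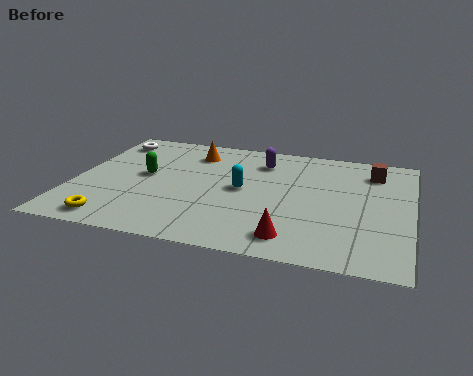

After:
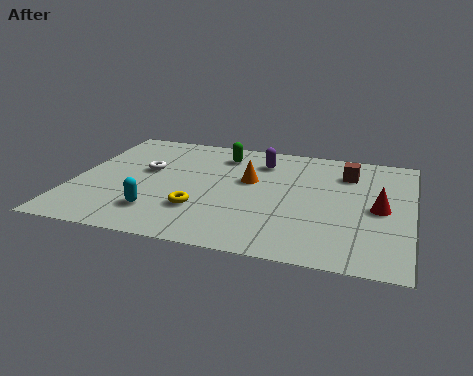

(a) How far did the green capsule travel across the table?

3.3

The green capsule moved from about (2.4, 4.4) to (4.9, 6.6), a distance of √(2.5² + 2.2²) ≈ 3.3.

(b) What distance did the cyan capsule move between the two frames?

3.5

From (5.8, 4.2) to (3.1, 1.9), the cyan capsule covered √(2.7² + 2.3²) ≈ 3.5 units.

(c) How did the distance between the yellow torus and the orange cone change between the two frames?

-3.0

Before: roughly 5.9 units apart; after: 2.9. That's 3.0 units closer together.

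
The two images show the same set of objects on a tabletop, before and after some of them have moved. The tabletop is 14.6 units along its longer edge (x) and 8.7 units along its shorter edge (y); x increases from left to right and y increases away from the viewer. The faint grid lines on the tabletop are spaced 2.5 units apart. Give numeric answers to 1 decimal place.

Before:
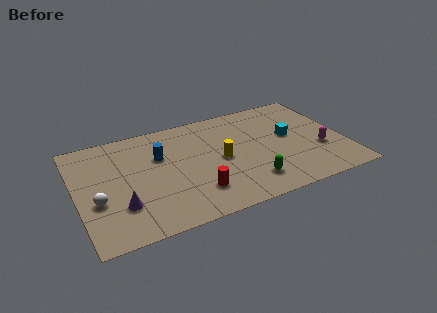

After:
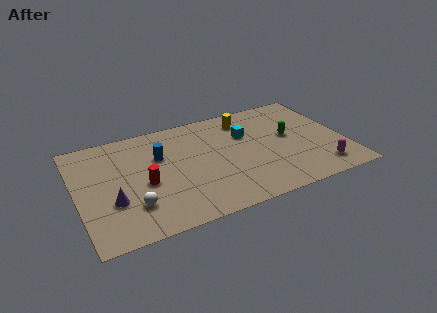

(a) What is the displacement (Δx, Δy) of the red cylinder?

(-2.6, 1.7)

The red cylinder was at about (6.2, 2.1) and moved to about (3.6, 3.8).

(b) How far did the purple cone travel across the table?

0.6

The purple cone moved from about (2.2, 2.5) to (1.8, 3.0), a distance of √(0.4² + 0.5²) ≈ 0.6.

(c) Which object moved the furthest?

the green capsule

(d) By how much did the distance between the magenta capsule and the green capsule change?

-0.8

The distance was about 4.3 in the first image and 3.5 in the second, so they moved 0.8 units closer together.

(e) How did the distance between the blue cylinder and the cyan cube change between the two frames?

-2.4

The distance was about 7.2 in the first image and 4.8 in the second, so they moved 2.4 units closer together.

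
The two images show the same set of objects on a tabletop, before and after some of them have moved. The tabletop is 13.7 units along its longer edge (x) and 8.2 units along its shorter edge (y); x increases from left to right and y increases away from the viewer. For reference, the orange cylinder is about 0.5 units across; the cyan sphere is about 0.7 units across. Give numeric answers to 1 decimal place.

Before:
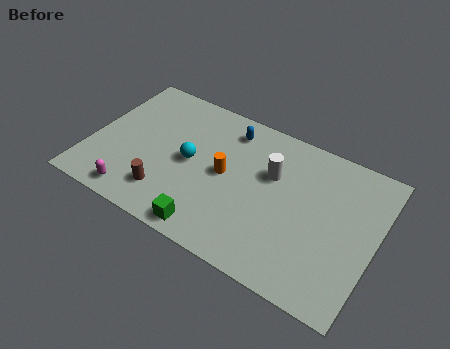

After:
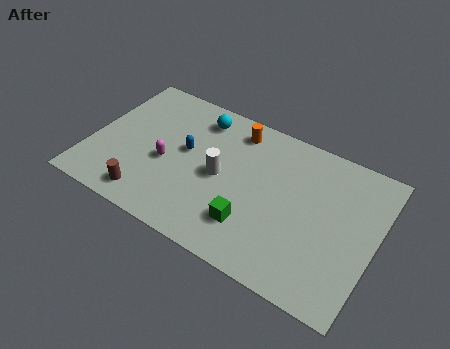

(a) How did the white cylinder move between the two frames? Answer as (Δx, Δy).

(-2.3, -1.3)

The white cylinder started near (8.6, 5.3) and ended near (6.3, 4.0).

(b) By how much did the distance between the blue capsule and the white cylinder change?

-0.8

The distance was about 2.7 in the first image and 1.9 in the second, so they moved 0.8 units closer together.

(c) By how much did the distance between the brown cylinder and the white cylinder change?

-1.6

They were about 5.8 units apart before and 4.2 after — 1.6 units closer together.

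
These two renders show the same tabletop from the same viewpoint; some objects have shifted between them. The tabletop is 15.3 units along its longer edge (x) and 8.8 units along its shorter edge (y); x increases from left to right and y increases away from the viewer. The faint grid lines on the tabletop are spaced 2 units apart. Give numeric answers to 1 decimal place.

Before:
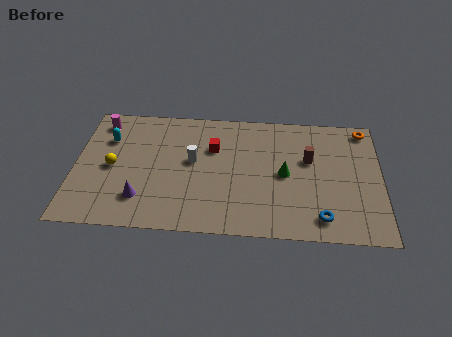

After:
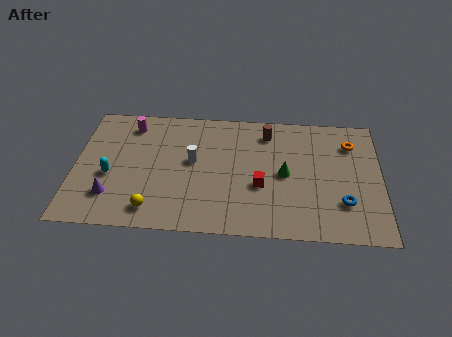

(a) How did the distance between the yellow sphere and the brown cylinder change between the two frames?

-1.8

The distance was about 9.9 in the first image and 8.1 in the second, so they moved 1.8 units closer together.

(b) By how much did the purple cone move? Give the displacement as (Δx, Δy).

(-1.5, 0.1)

The purple cone started near (3.4, 2.1) and ended near (1.9, 2.2).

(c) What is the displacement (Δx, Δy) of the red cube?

(2.4, -2.5)

The red cube started near (6.9, 5.9) and ended near (9.3, 3.4).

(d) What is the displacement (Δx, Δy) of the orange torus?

(-0.7, -1.1)

The orange torus was at about (14.5, 7.8) and moved to about (13.8, 6.7).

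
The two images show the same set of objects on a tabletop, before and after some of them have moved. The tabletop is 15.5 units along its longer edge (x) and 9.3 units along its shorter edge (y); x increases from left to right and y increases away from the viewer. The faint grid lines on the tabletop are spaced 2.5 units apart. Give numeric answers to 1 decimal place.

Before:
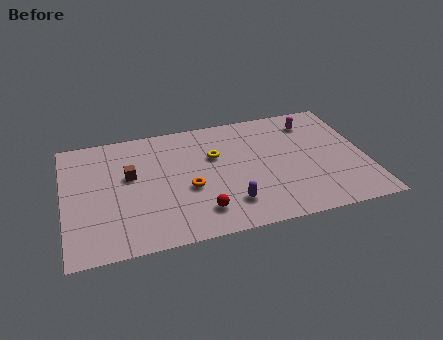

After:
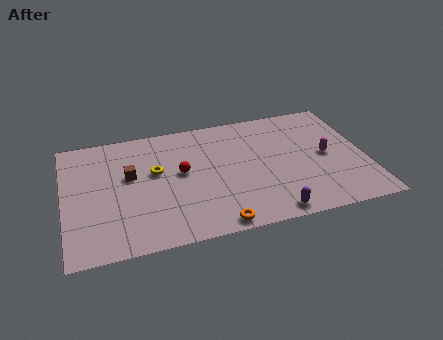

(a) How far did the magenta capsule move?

2.9

The magenta capsule was near (13.0, 7.5) before and (13.5, 4.6) after, so it travelled √(0.5² + 2.9²) ≈ 2.9 units.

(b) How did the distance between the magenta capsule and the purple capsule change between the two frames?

-2.3

They were about 7.2 units apart before and 4.9 after — 2.3 units closer together.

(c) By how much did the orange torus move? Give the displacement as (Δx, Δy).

(1.2, -3.0)

The orange torus was at about (6.3, 3.8) and moved to about (7.5, 0.8).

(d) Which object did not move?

the brown cube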